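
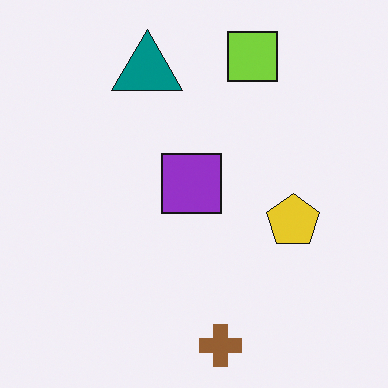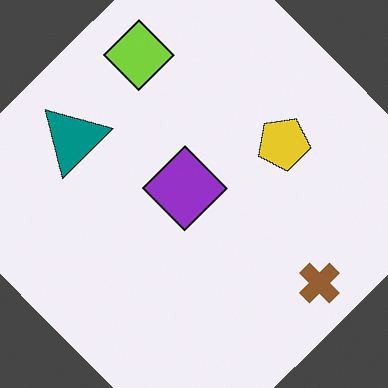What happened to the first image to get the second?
The second image is the first rotated counter-clockwise by a large amount — several tens of degrees.

Every shape is tilted by the same angle and the image corners show triangular fill wedges — a whole-image rotation by a non-right angle.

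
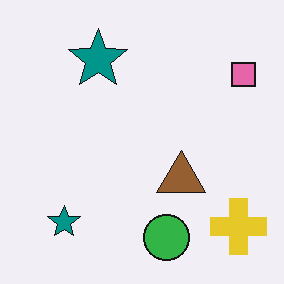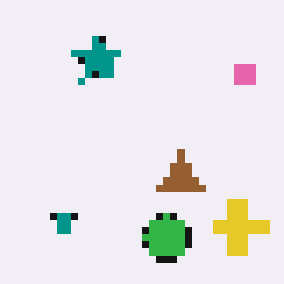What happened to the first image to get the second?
The second image is the first moderately pixelated.

Shapes are reduced to large square blocks; fine edges and outlines are lost — a downscale-then-upscale (mosaic) effect.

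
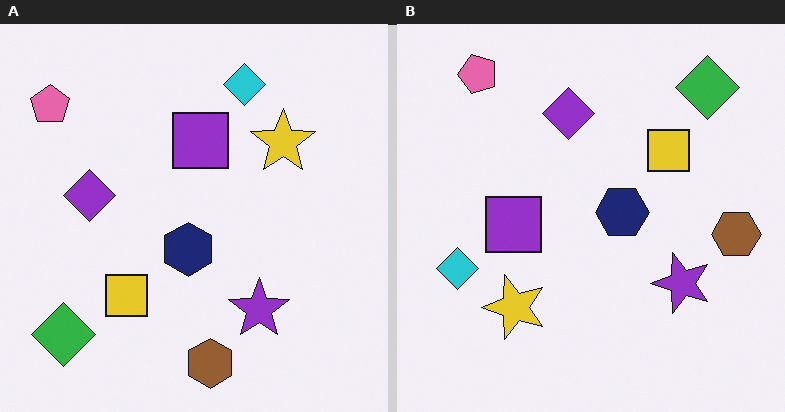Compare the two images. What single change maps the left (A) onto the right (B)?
Transposed (reflected across the top-left ↔ bottom-right diagonal).

Shapes have swapped their row and column positions — what was in the top-right is now in the bottom-left — a diagonal reflection.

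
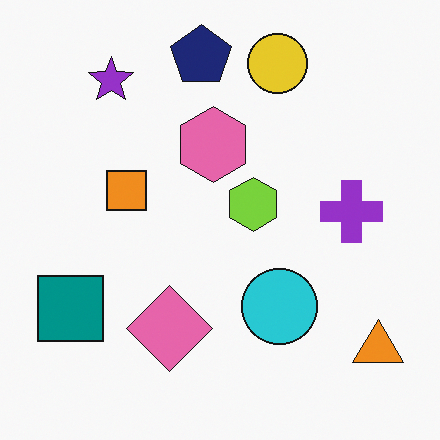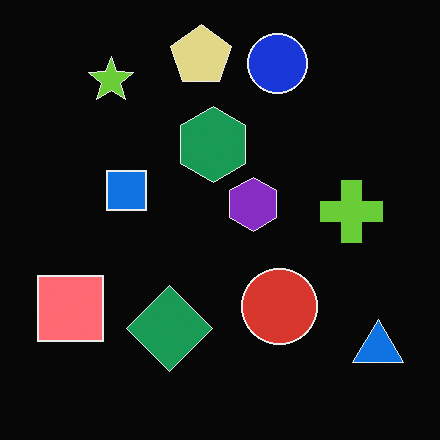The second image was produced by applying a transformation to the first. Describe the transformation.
Color-inverted (negative).

The light background has become dark and every shape's color is its complement — a photographic negative.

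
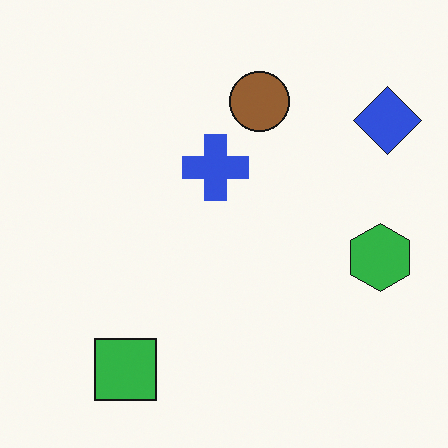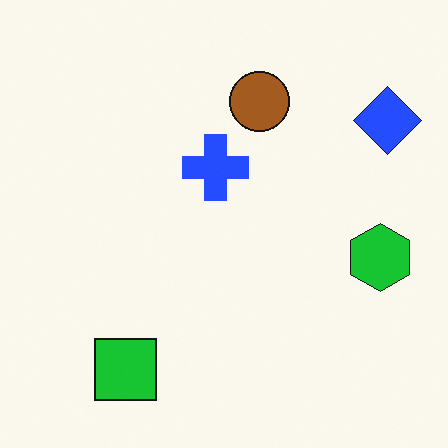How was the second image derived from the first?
The transformation is: slightly oversaturated.

All colors are more vivid — a global saturation change.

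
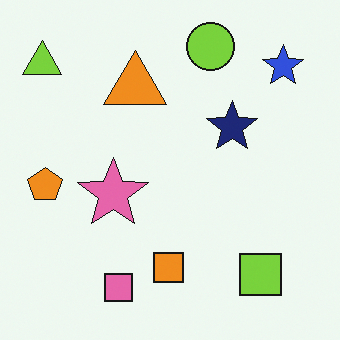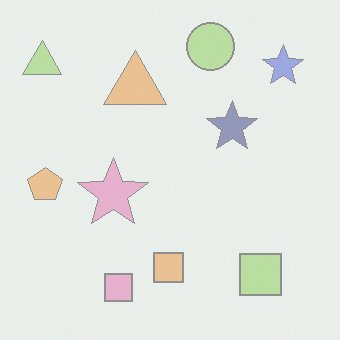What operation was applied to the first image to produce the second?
This is the original image washed out (contrast reduced).

Tones are pushed toward mid-grey across the whole image — a global contrast change.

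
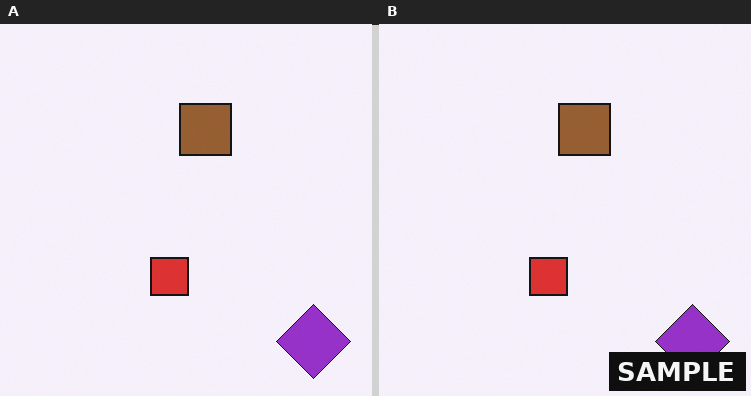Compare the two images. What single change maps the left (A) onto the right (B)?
This is the original image watermarked with the text "SAMPLE" in the lower-right corner.

A dark label reading "SAMPLE" appears in the lower-right corner.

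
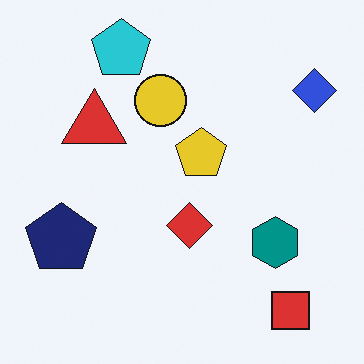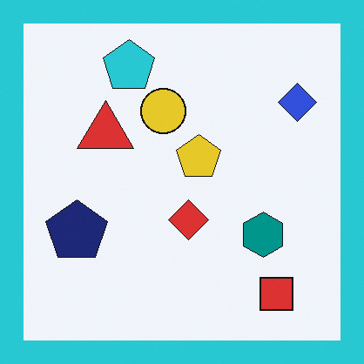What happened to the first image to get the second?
This is the original image framed with a cyan border.

A solid cyan frame runs around the edge of the second image, with the content slightly shrunk inside it.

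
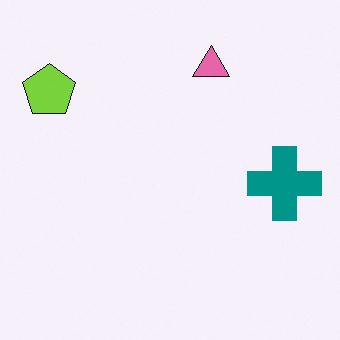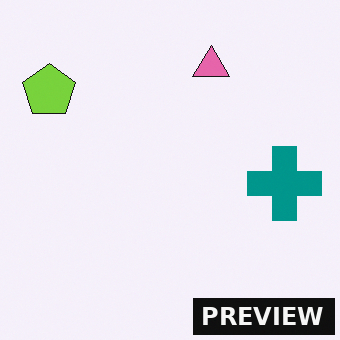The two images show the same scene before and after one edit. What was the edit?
The second image is the first watermarked with the text "PREVIEW" in the lower-right corner.

A dark label reading "PREVIEW" appears in the lower-right corner.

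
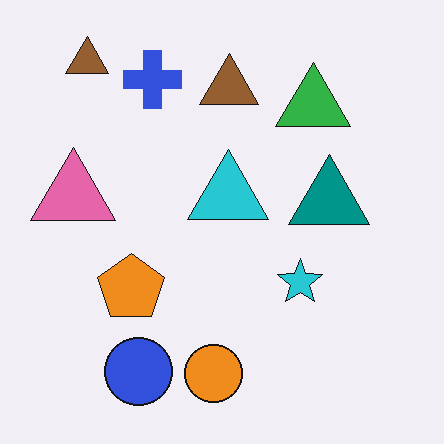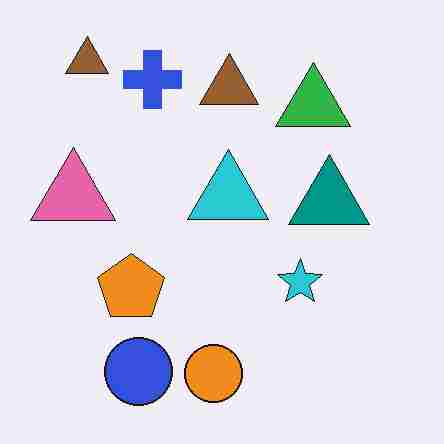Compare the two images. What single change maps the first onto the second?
The image was heavily JPEG-compressed with obvious blocking artifacts.

Blocky 8×8 compression artifacts appear around shape edges and the flat background shows ringing — characteristic JPEG degradation.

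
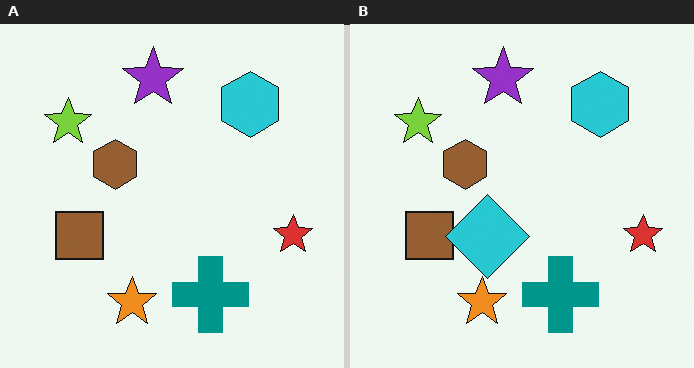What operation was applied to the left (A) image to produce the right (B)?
This is the original image overlaid with an additional cyan diamond.

A cyan diamond appears in the right (B) image that is absent from the left (A).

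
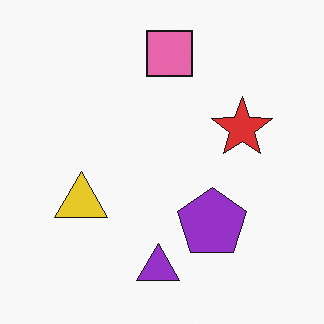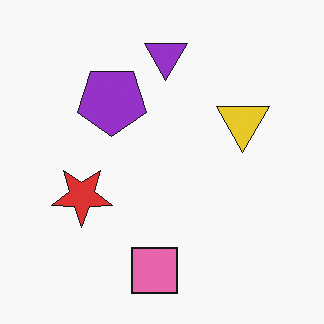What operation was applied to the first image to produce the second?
Rotated 180°.

The pink square sits in the top of the first image and the bottom of the second — consistent with a whole-image 180° rotation.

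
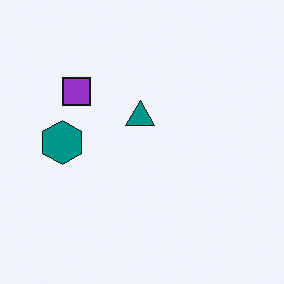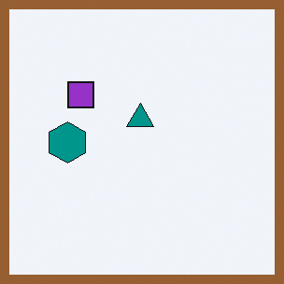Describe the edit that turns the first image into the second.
It was framed with a brown border.

A solid brown frame runs around the edge of the second image, with the content slightly shrunk inside it.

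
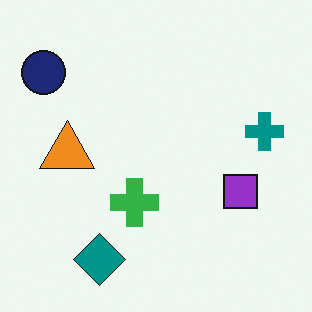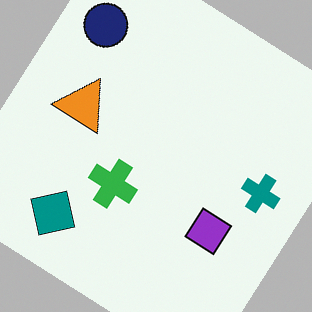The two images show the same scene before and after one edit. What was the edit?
The second image is the first rotated clockwise by a large amount — several tens of degrees.

Every shape is tilted by the same angle and the image corners show triangular fill wedges — a whole-image rotation by a non-right angle.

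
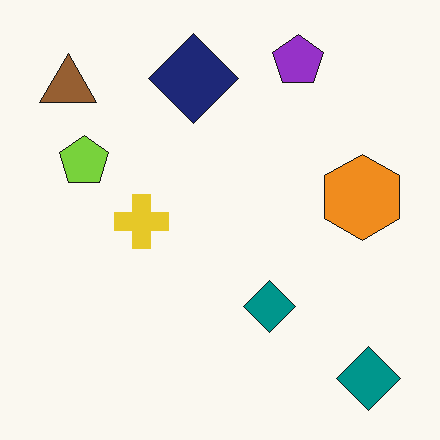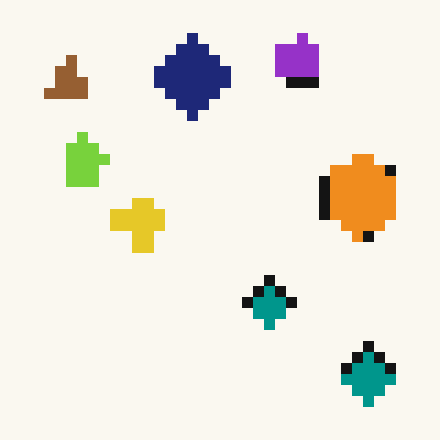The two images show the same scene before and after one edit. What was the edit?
The second image is the first heavily pixelated into large blocks.

Shapes are reduced to large square blocks; fine edges and outlines are lost — a downscale-then-upscale (mosaic) effect.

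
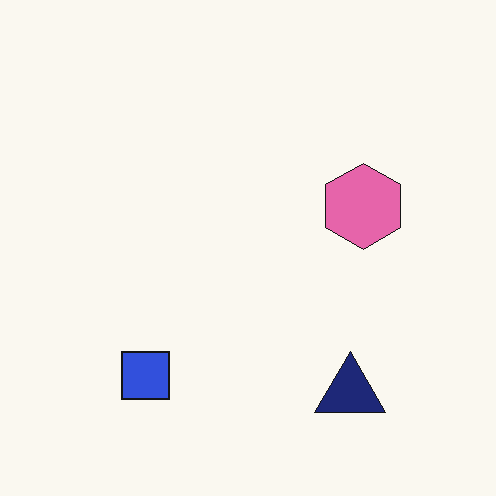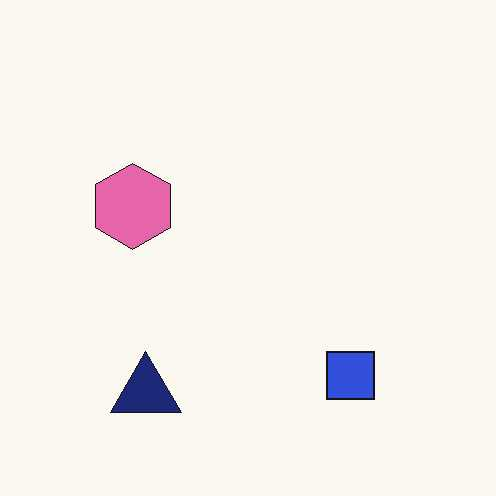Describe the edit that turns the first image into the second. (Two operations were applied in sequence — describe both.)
The transformation is: flipped horizontally (left ↔ right), then given moderate JPEG compression.

The pink hexagon is in the right of the first image and the left of the second — shapes on opposite sides of the vertical midline have swapped in a mirror flip. Blocky 8×8 compression artifacts appear around shape edges and the flat background shows ringing — characteristic JPEG degradation.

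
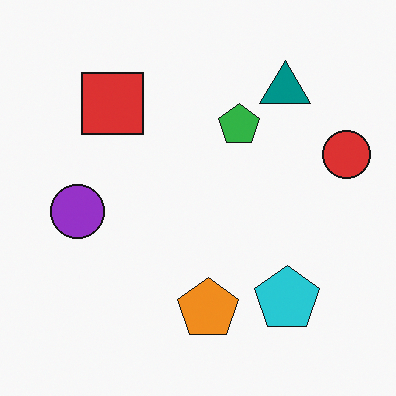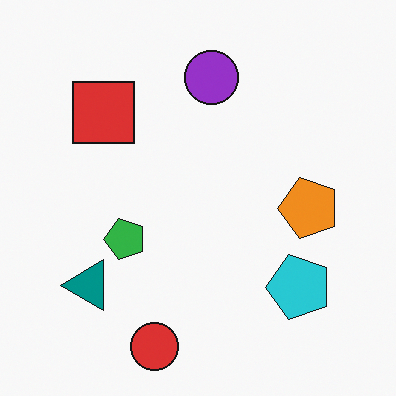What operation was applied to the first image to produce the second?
It was transposed (reflected across the top-left ↔ bottom-right diagonal).

Shapes have swapped their row and column positions — what was in the top-right is now in the bottom-left — a diagonal reflection.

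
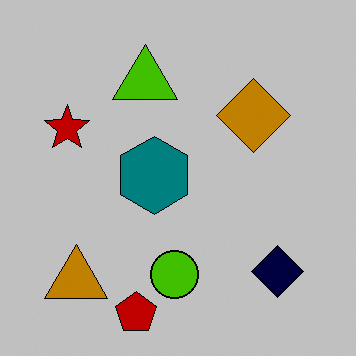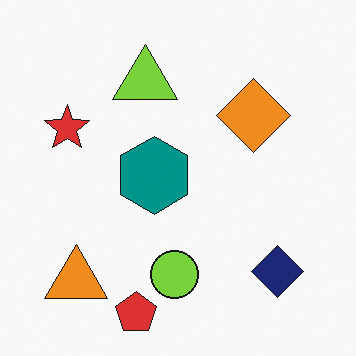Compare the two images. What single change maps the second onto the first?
It was aggressively posterized.

Each flat color has snapped to a coarser quantized level — most visibly, the near-white background has dropped to a flat grey.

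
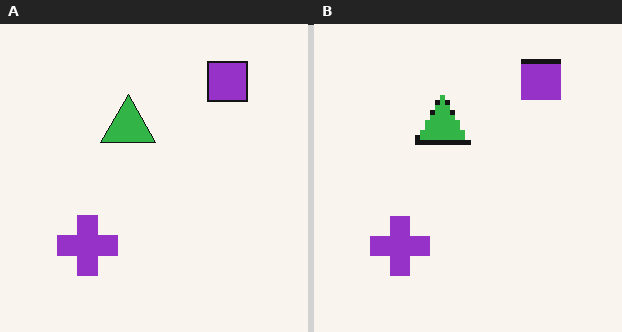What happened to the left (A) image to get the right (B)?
It was mildly pixelated.

Shapes are reduced to large square blocks; fine edges and outlines are lost — a downscale-then-upscale (mosaic) effect.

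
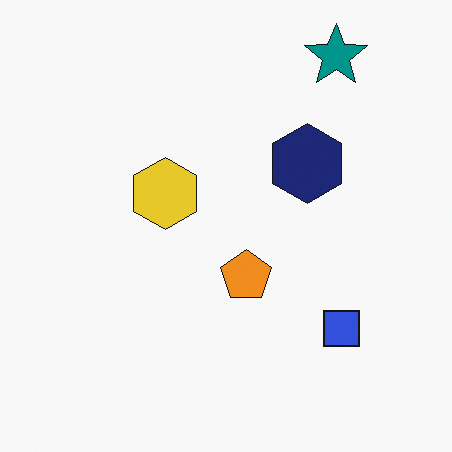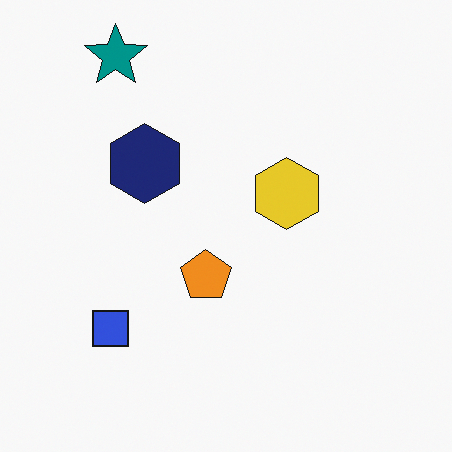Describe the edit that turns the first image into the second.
This is the original image flipped horizontally (left ↔ right).

The blue square is in the bottom-right of the first image and the bottom-left of the second — shapes on opposite sides of the vertical midline have swapped in a mirror flip.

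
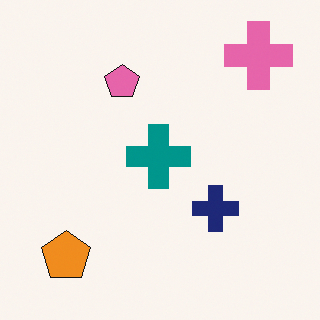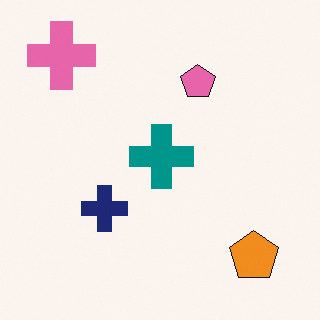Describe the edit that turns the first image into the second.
This is the original image flipped horizontally (left ↔ right).

The pink cross is in the top-right of the first image and the top-left of the second — shapes on opposite sides of the vertical midline have swapped in a mirror flip.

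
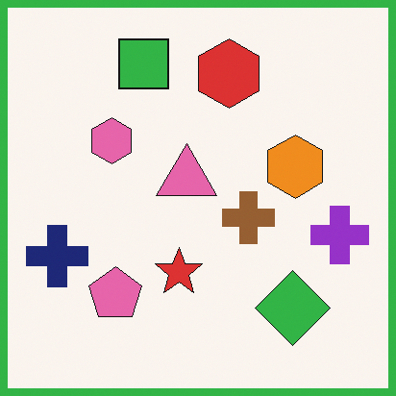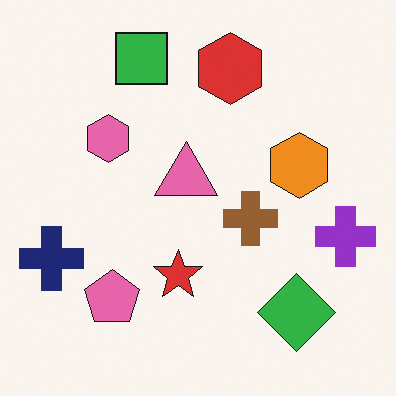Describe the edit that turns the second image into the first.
The image was framed with a green border.

A solid green frame runs around the edge of the first image, with the content slightly shrunk inside it.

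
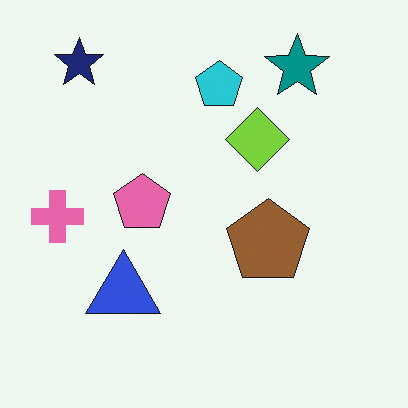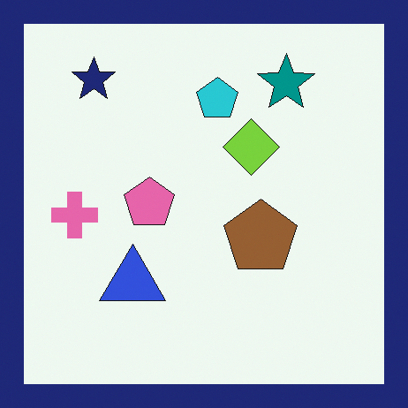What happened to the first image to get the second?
The second image is the first framed with a navy border.

A solid navy frame runs around the edge of the second image, with the content slightly shrunk inside it.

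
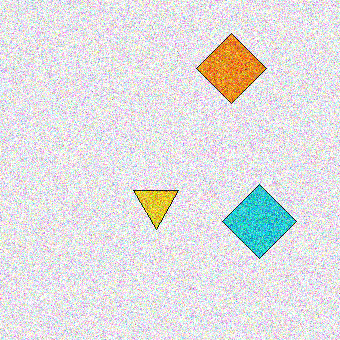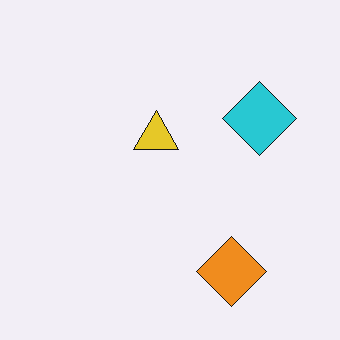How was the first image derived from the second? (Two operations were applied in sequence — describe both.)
The first image is the second degraded with a thick layer of grain, then flipped vertically (top ↔ bottom).

Random speckle covers the whole image, including the flat background. The orange diamond is in the bottom-right of the second image and the top-right of the first — shapes on opposite sides of the horizontal midline have swapped in a mirror flip.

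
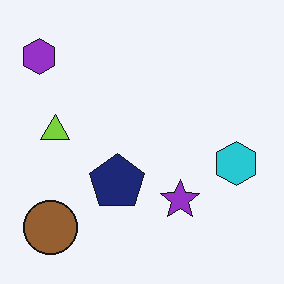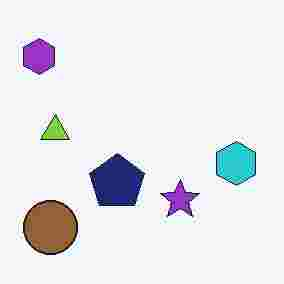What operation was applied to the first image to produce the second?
The transformation is: degraded with heavy JPEG compression.

Blocky 8×8 compression artifacts appear around shape edges and the flat background shows ringing — characteristic JPEG degradation.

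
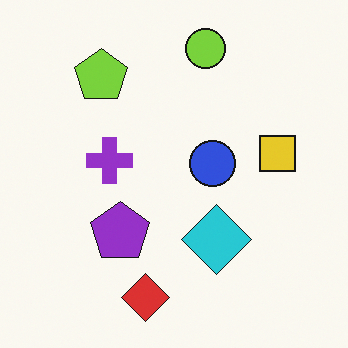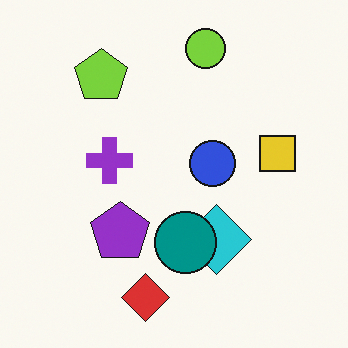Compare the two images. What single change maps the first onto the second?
Overlaid with an additional teal circle.

A teal circle appears in the second image that is absent from the first.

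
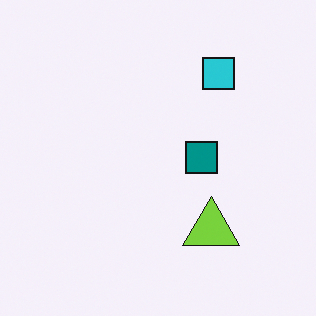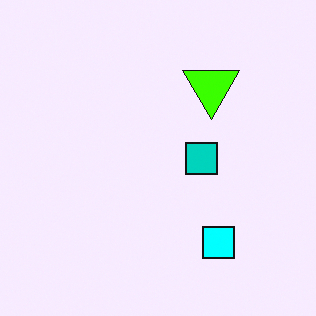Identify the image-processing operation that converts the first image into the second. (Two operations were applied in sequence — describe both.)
Flipped vertically (top ↔ bottom), then heavily oversaturated.

The cyan square is in the top-right of the first image and the bottom-right of the second — shapes on opposite sides of the horizontal midline have swapped in a mirror flip. All colors are more vivid — a global saturation change.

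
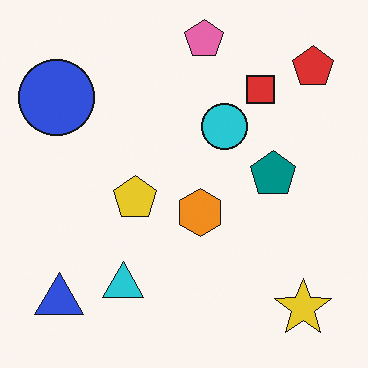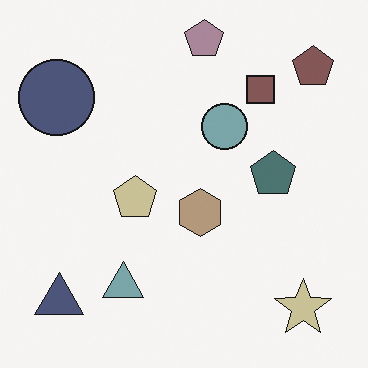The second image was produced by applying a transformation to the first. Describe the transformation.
The transformation is: made much more muted (saturation change).

All colors are more muted and greyish — a global saturation change.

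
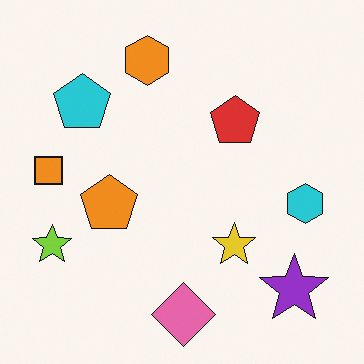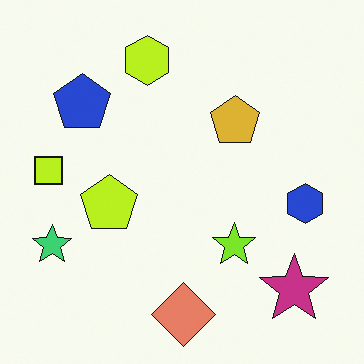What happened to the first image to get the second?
The second image is the first hue-shifted by a small amount.

Every shape's color has rotated by the same amount around the hue wheel — a uniform hue shift.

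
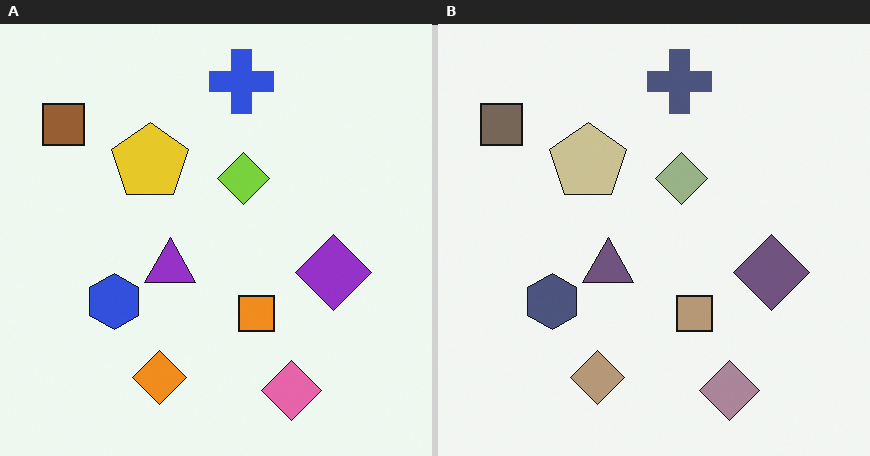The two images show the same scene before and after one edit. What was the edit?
Made much more muted (saturation change).

All colors are more muted and greyish — a global saturation change.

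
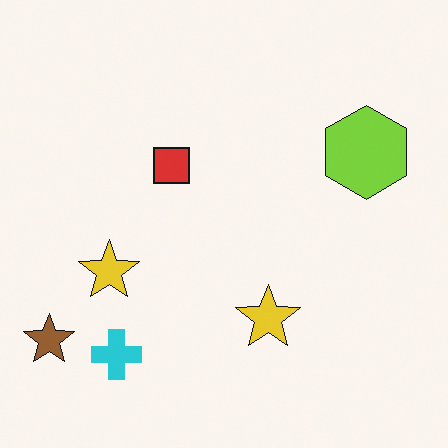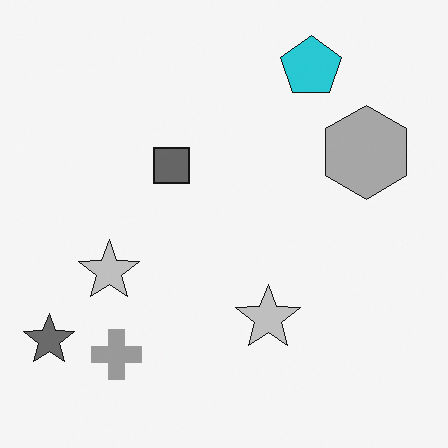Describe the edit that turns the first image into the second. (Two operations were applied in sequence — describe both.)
Converted to grayscale, then overlaid with an additional cyan pentagon.

All color is removed — every shape is now a shade of grey. A cyan pentagon appears in the second image that is absent from the first.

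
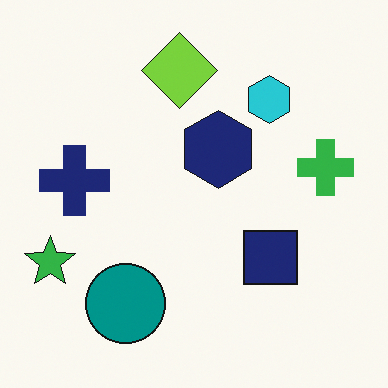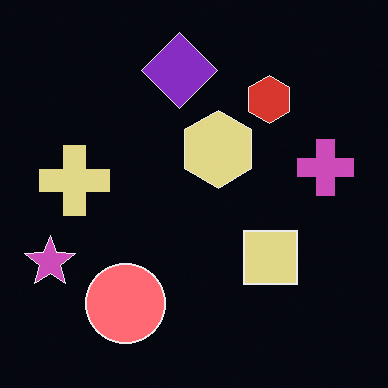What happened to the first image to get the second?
This is the original image color-inverted (negative).

The light background has become dark and every shape's color is its complement — a photographic negative.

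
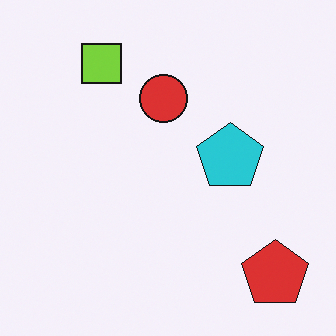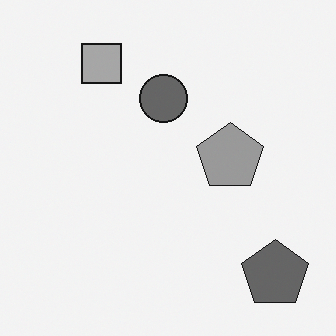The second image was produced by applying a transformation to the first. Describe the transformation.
The transformation is: converted to grayscale.

All color is removed — every shape is now a shade of grey.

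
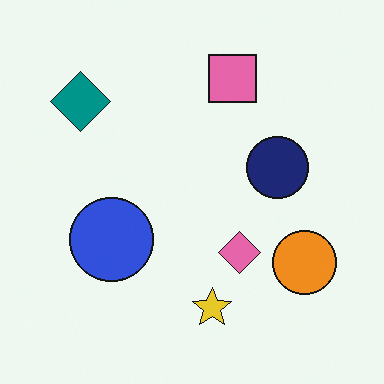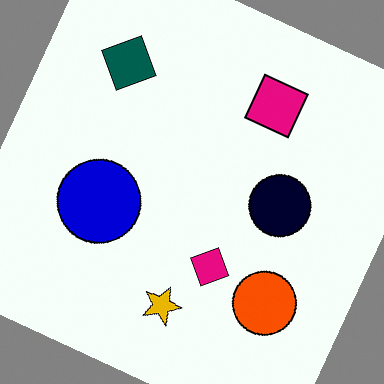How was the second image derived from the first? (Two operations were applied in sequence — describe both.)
This is the original image given much higher contrast, then rotated clockwise by a clearly visible amount.

Tones are pushed away from mid-grey across the whole image — a global contrast change. Every shape is tilted by the same angle and the image corners show triangular fill wedges — a whole-image rotation by a non-right angle.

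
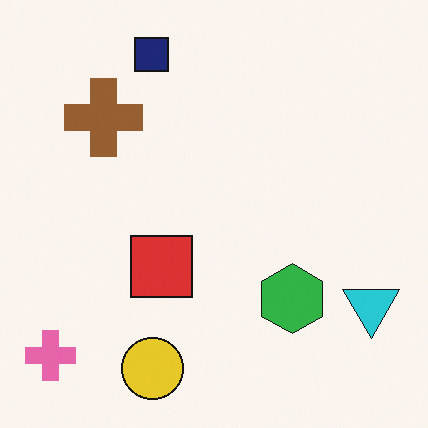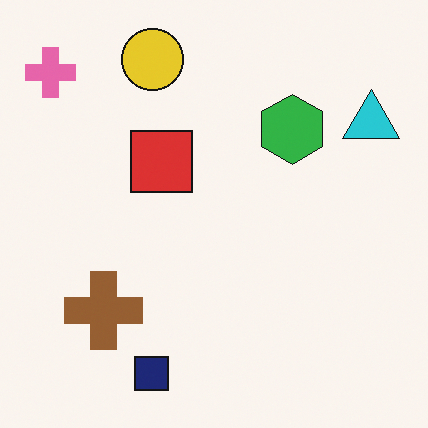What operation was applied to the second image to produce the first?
Flipped vertically (top ↔ bottom).

The navy square is in the bottom of the second image and the top of the first — shapes on opposite sides of the horizontal midline have swapped in a mirror flip.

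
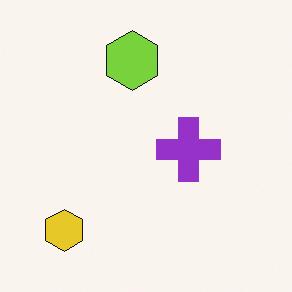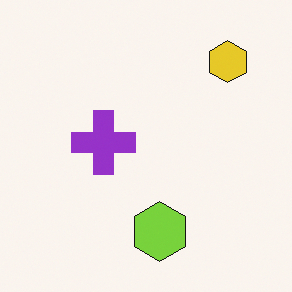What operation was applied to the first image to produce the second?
The transformation is: rotated 180°.

The yellow hexagon sits in the bottom-left of the first image and the top-right of the second — consistent with a whole-image 180° rotation.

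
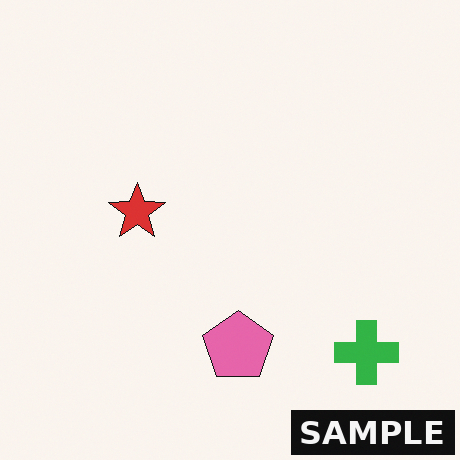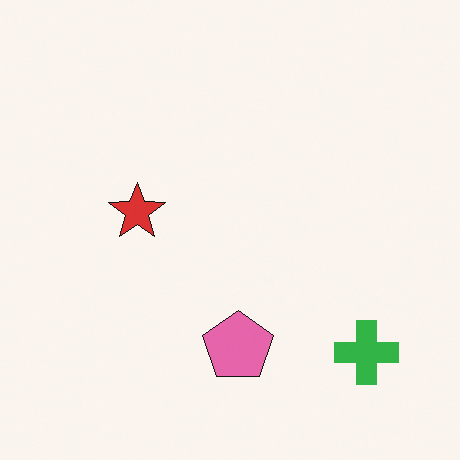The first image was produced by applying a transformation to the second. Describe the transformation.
The transformation is: watermarked with the text "SAMPLE" in the lower-right corner.

A dark label reading "SAMPLE" appears in the lower-right corner.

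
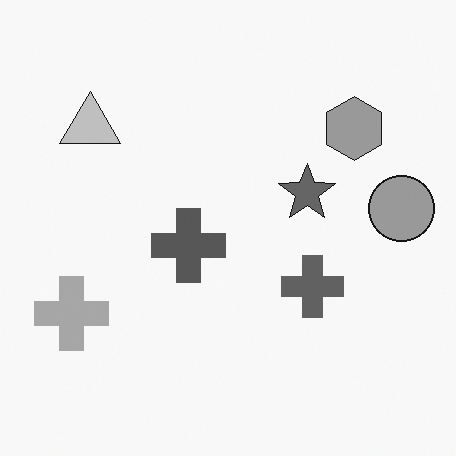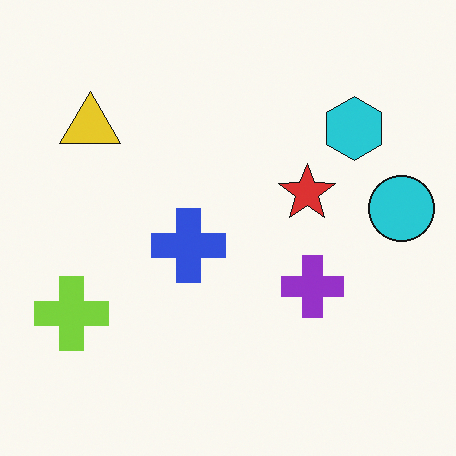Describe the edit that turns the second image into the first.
Converted to grayscale.

All color is removed — every shape is now a shade of grey.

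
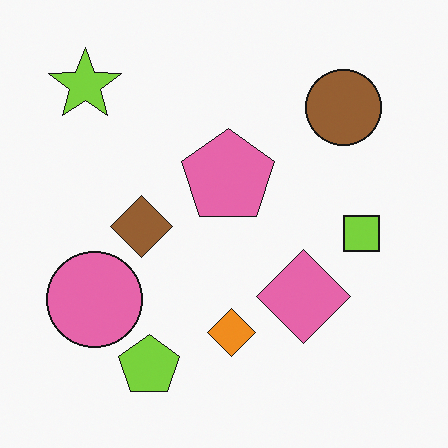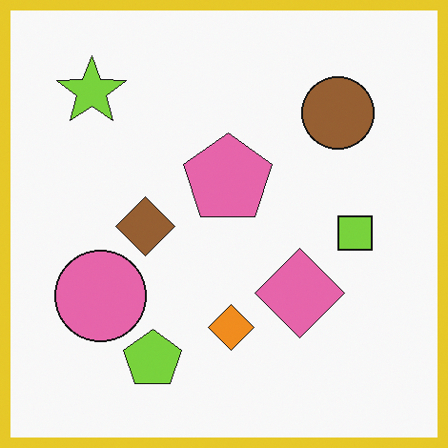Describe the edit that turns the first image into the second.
Framed with a yellow border.

A solid yellow frame runs around the edge of the second image, with the content slightly shrunk inside it.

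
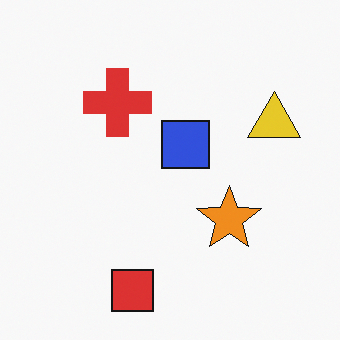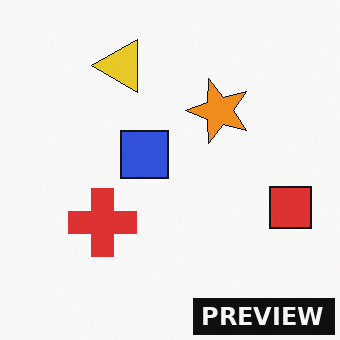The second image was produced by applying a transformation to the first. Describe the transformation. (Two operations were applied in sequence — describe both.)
The second image is the first rotated 90° counter-clockwise, then watermarked with the text "PREVIEW" in the lower-right corner.

The red square sits in the bottom of the first image and the right of the second — consistent with a whole-image 90° counter-clockwise rotation. A dark label reading "PREVIEW" appears in the lower-right corner.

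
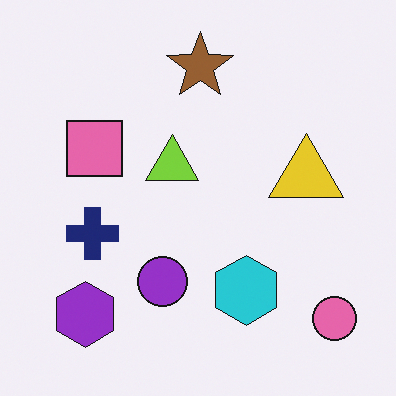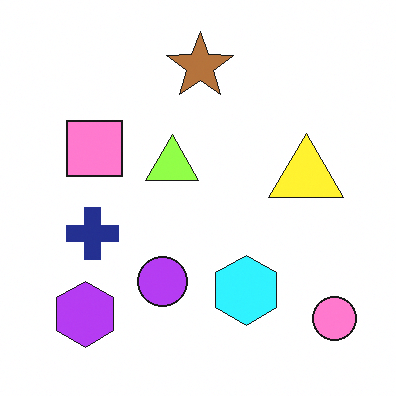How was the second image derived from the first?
The image was brightened a little.

Every pixel — background and shapes alike — is uniformly brightened.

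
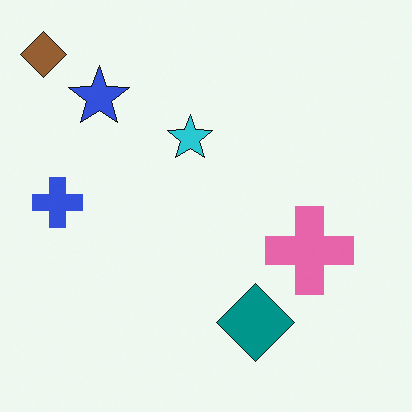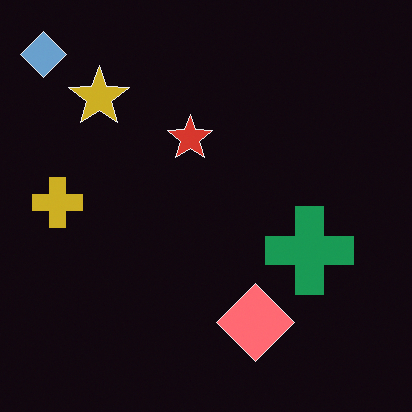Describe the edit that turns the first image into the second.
This is the original image color-inverted (negative).

The light background has become dark and every shape's color is its complement — a photographic negative.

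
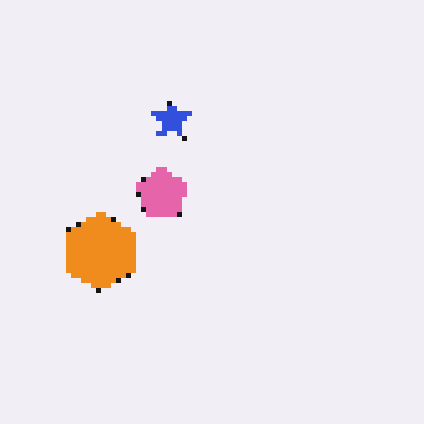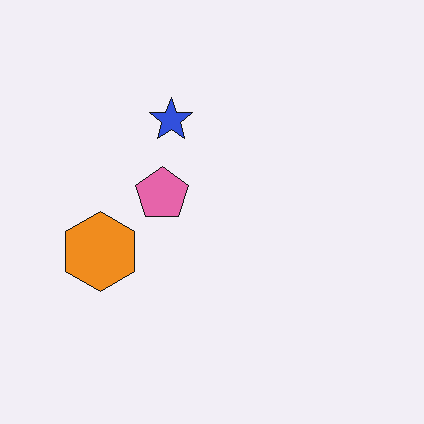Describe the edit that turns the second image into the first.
This is the original image lightly pixelated (a mild mosaic effect).

Shapes are reduced to large square blocks; fine edges and outlines are lost — a downscale-then-upscale (mosaic) effect.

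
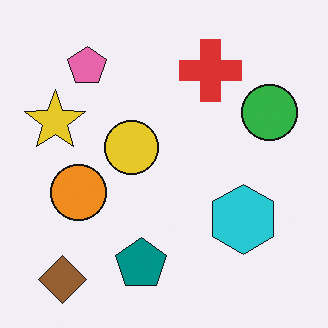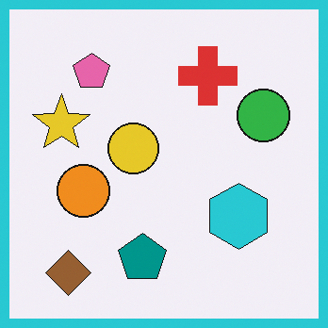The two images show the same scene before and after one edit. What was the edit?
This is the original image framed with a cyan border.

A solid cyan frame runs around the edge of the second image, with the content slightly shrunk inside it.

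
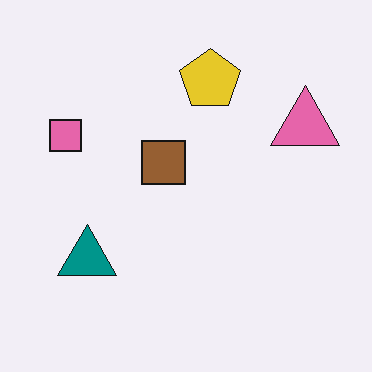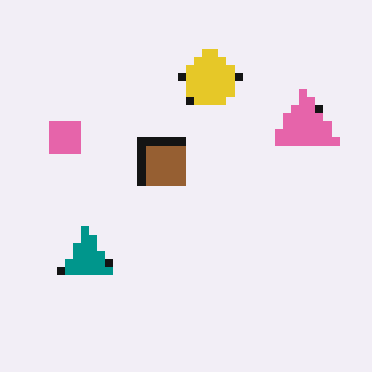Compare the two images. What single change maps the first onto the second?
The image was moderately pixelated.

Shapes are reduced to large square blocks; fine edges and outlines are lost — a downscale-then-upscale (mosaic) effect.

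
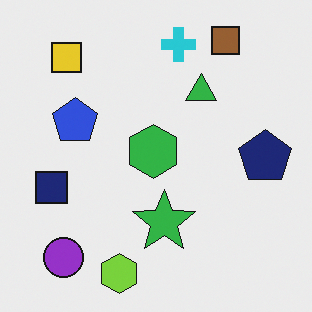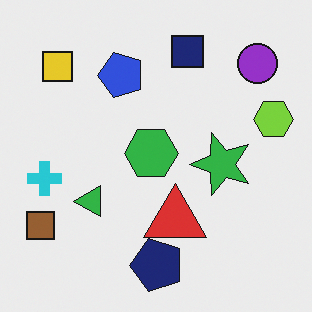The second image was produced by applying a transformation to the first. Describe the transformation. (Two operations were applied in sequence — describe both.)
It was transposed (reflected across the top-left ↔ bottom-right diagonal), then overlaid with an additional red triangle.

Shapes have swapped their row and column positions — what was in the top-right is now in the bottom-left — a diagonal reflection. A red triangle appears in the second image that is absent from the first.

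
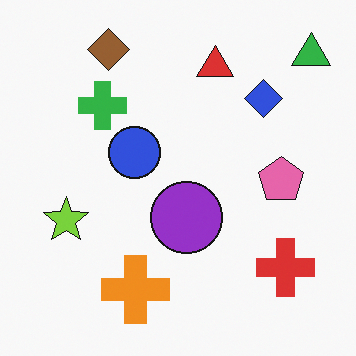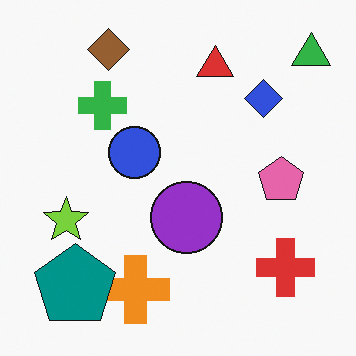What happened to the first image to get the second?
The second image is the first overlaid with an additional teal pentagon.

A teal pentagon appears in the second image that is absent from the first.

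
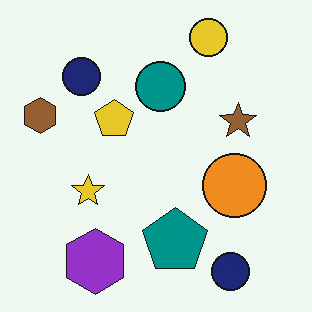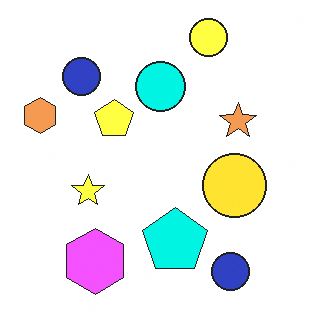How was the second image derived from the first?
The image was brightened a lot.

Every pixel — background and shapes alike — is uniformly brightened.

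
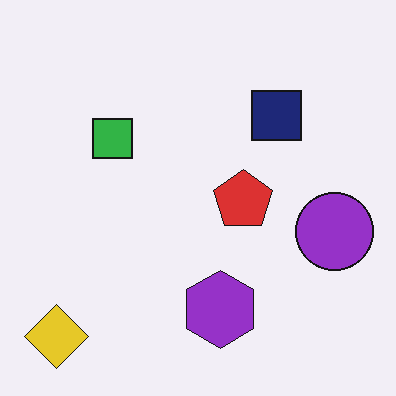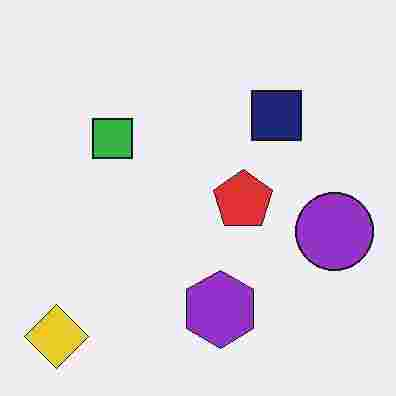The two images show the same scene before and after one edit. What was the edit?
The image was degraded with heavy JPEG compression.

Blocky 8×8 compression artifacts appear around shape edges and the flat background shows ringing — characteristic JPEG degradation.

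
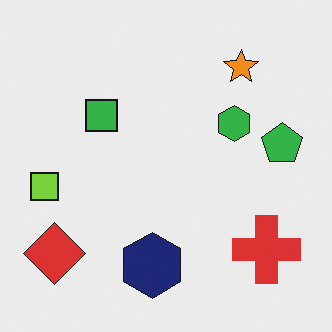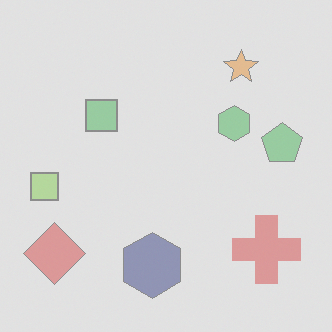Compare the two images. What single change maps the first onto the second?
The transformation is: given much lower contrast.

Tones are pushed toward mid-grey across the whole image — a global contrast change.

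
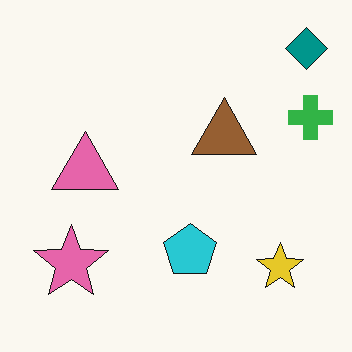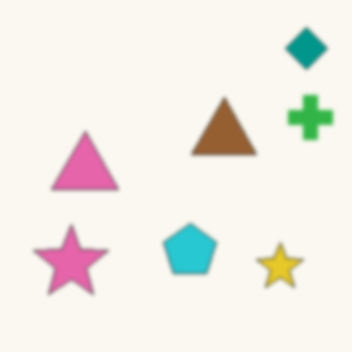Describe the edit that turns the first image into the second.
It was slightly softened.

Shape edges and outlines are uniformly softened across the whole image.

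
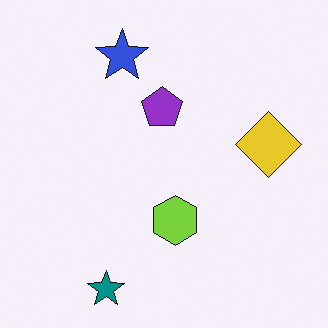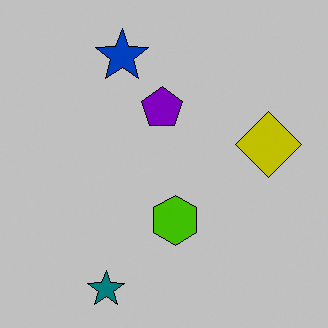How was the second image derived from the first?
Aggressively posterized.

Each flat color has snapped to a coarser quantized level — most visibly, the near-white background has dropped to a flat grey.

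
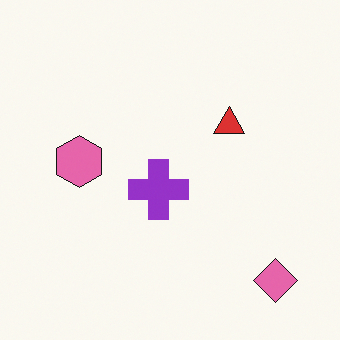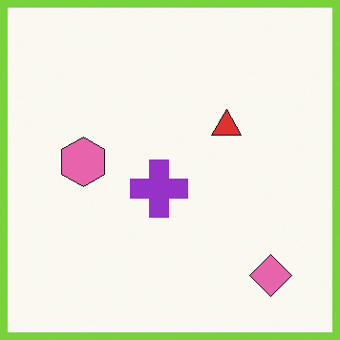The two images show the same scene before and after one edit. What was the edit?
The second image is the first framed with a lime border.

A solid lime frame runs around the edge of the second image, with the content slightly shrunk inside it.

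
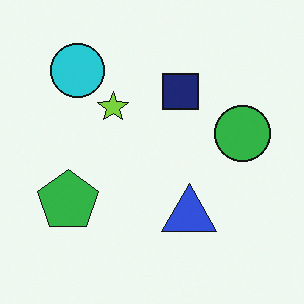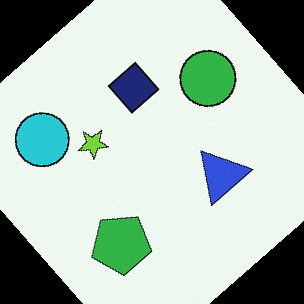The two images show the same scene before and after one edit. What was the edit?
It was rotated counter-clockwise by a large amount — several tens of degrees.

Every shape is tilted by the same angle and the image corners show triangular fill wedges — a whole-image rotation by a non-right angle.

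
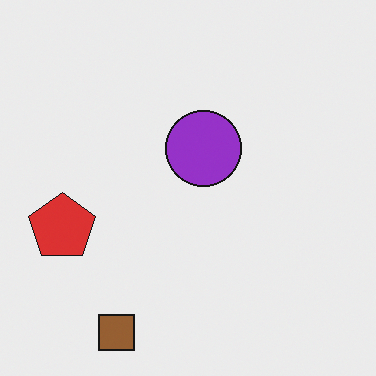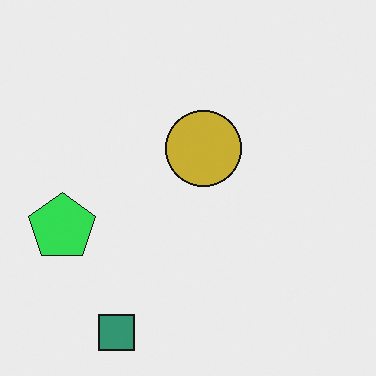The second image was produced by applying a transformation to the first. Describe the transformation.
This is the original image hue-shifted noticeably.

Every shape's color has rotated by the same amount around the hue wheel — a uniform hue shift.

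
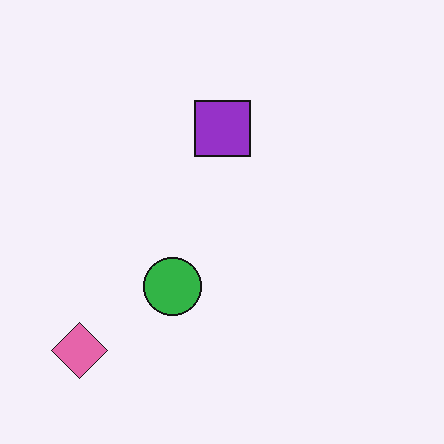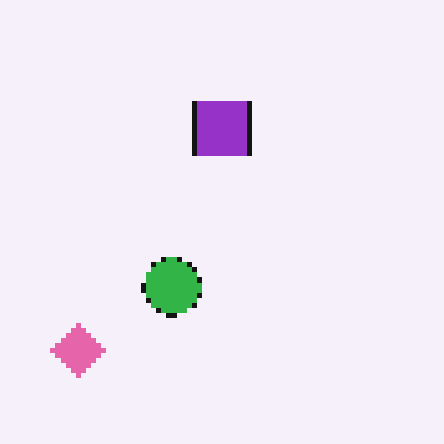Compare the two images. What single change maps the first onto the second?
It was mildly pixelated.

Shapes are reduced to large square blocks; fine edges and outlines are lost — a downscale-then-upscale (mosaic) effect.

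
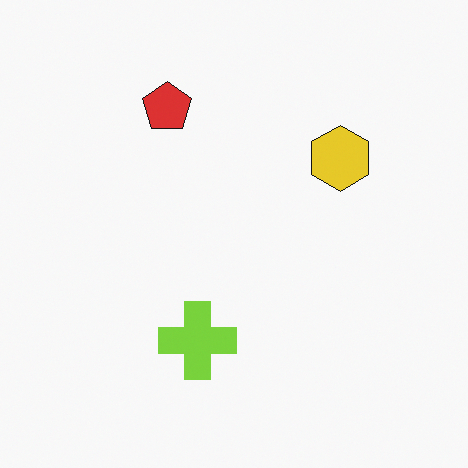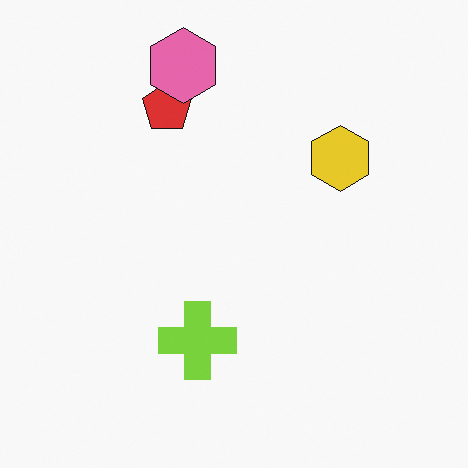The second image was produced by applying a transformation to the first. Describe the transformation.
The image was overlaid with an additional pink hexagon.

A pink hexagon appears in the second image that is absent from the first.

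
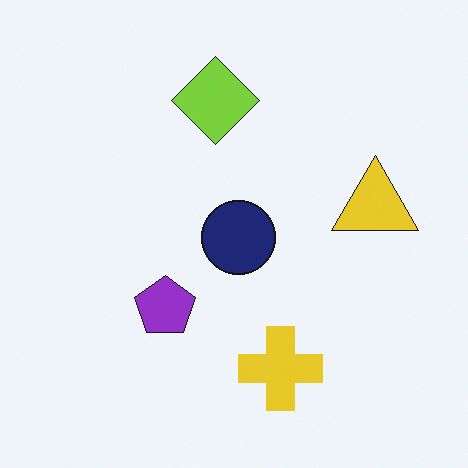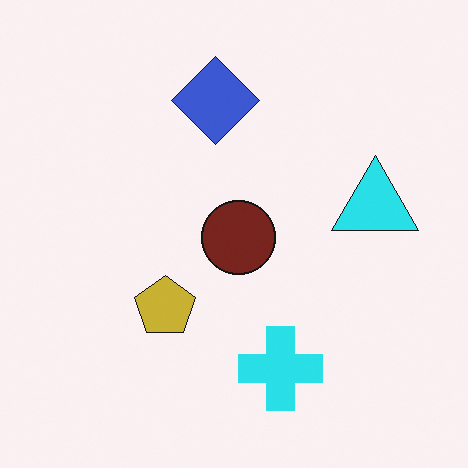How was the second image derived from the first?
It was hue-shifted through roughly a third of the color wheel.

Every shape's color has rotated by the same amount around the hue wheel — a uniform hue shift.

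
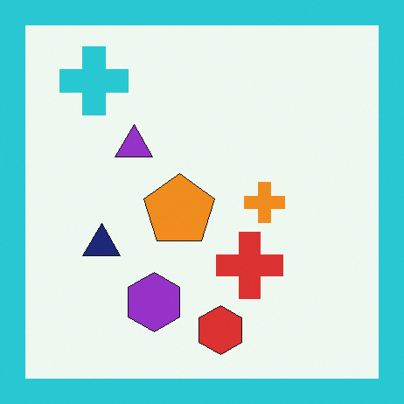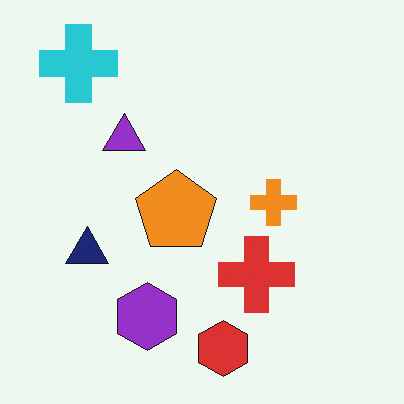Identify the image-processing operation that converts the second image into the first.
The image was framed with a cyan border.

A solid cyan frame runs around the edge of the first image, with the content slightly shrunk inside it.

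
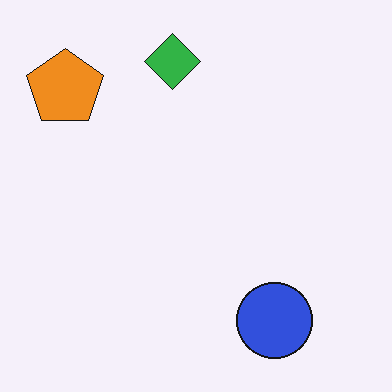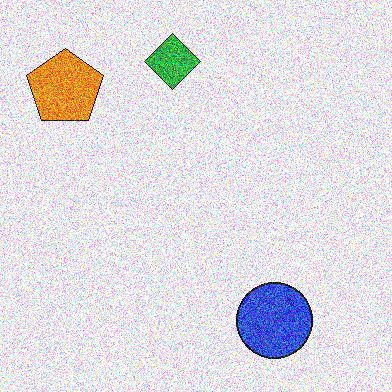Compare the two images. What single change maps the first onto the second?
This is the original image degraded with strong gaussian noise.

Random speckle covers the whole image, including the flat background.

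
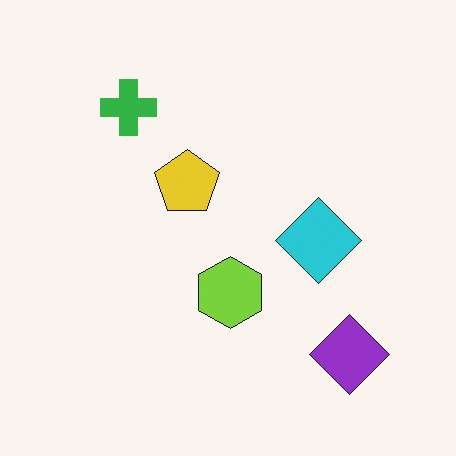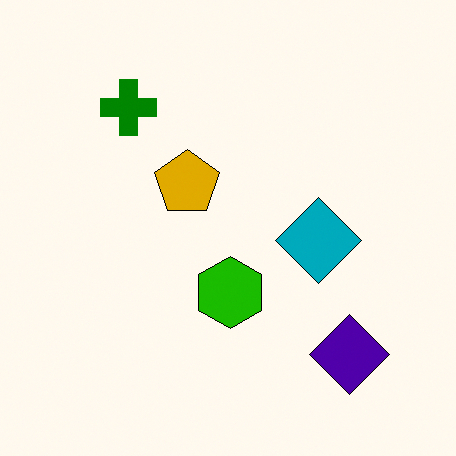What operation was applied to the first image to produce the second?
The image was boosted in contrast.

Tones are pushed away from mid-grey across the whole image — a global contrast change.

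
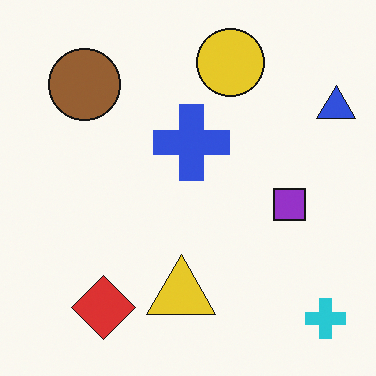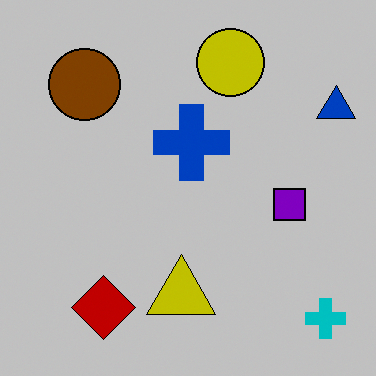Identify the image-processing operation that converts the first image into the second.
It was aggressively posterized.

Each flat color has snapped to a coarser quantized level — most visibly, the near-white background has dropped to a flat grey.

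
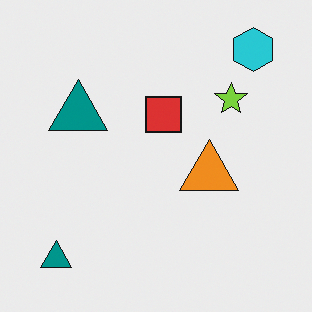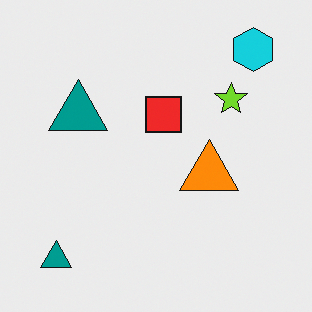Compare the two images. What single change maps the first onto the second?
Slightly oversaturated.

All colors are more vivid — a global saturation change.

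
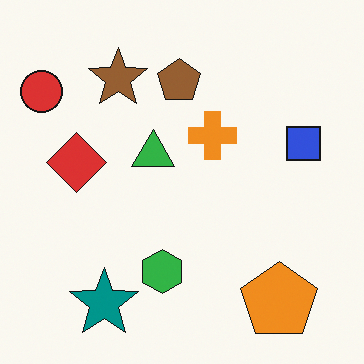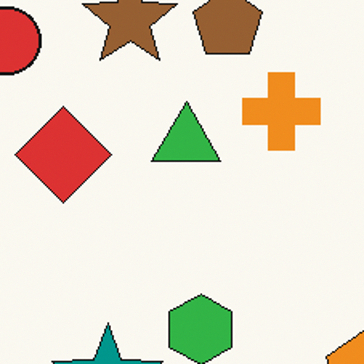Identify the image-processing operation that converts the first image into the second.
This is the original image cropped slightly and scaled back up.

The visible shapes are larger and the field of view is narrower; shapes near the original edges may be partly or wholly outside the frame — a crop-and-rescale.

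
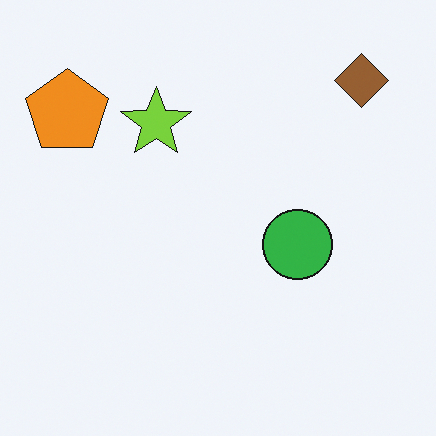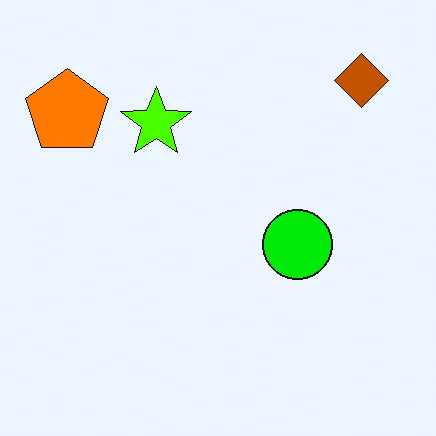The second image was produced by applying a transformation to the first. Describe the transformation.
The image was made much more vivid (saturation change).

All colors are more vivid — a global saturation change.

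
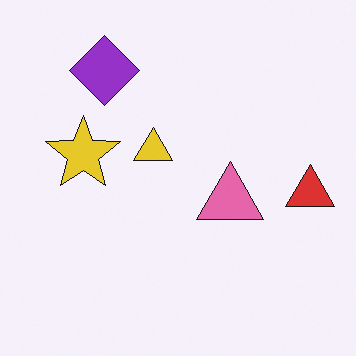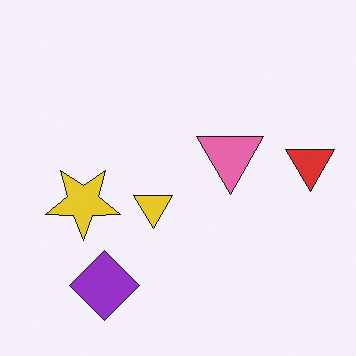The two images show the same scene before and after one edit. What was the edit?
The second image is the first flipped vertically (top ↔ bottom).

The purple diamond is in the top-left of the first image and the bottom-left of the second — shapes on opposite sides of the horizontal midline have swapped in a mirror flip.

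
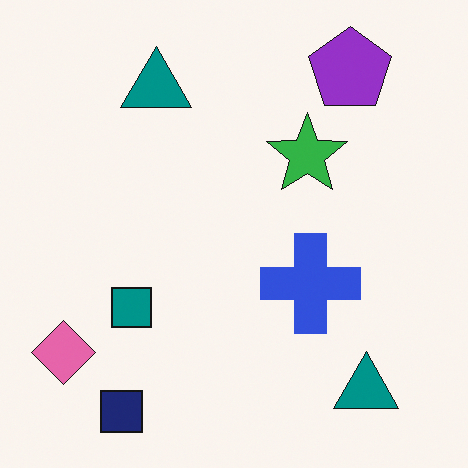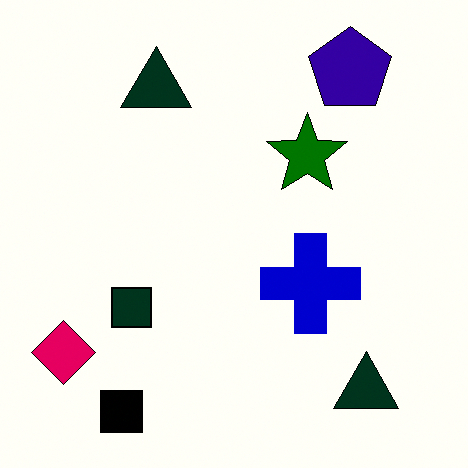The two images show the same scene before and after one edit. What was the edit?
The transformation is: boosted in contrast.

Tones are pushed away from mid-grey across the whole image — a global contrast change.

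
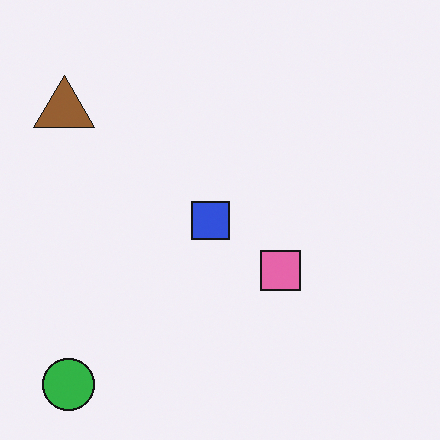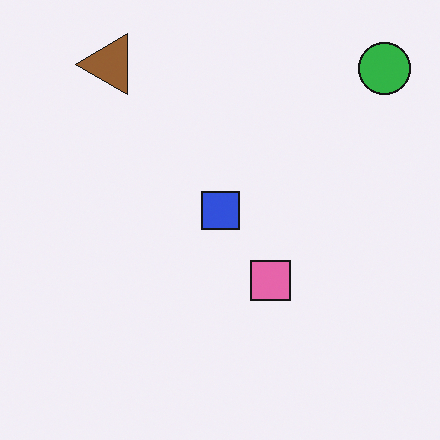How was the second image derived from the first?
This is the original image transposed (reflected across the top-left ↔ bottom-right diagonal).

Shapes have swapped their row and column positions — what was in the top-right is now in the bottom-left — a diagonal reflection.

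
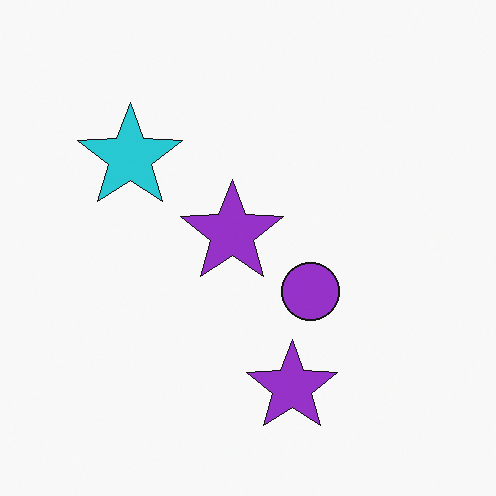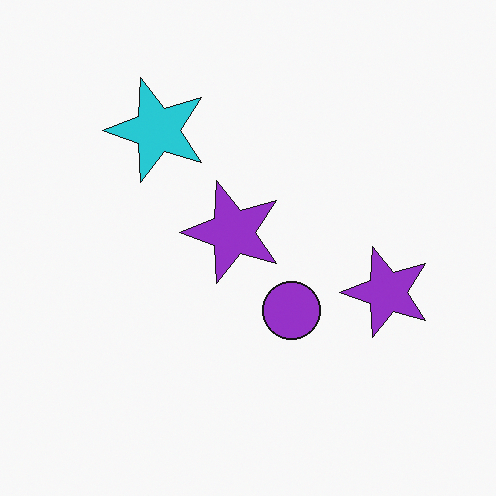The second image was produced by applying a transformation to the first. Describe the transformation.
It was transposed (reflected across the top-left ↔ bottom-right diagonal).

Shapes have swapped their row and column positions — what was in the top-right is now in the bottom-left — a diagonal reflection.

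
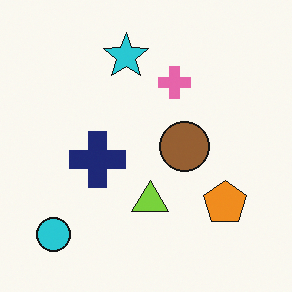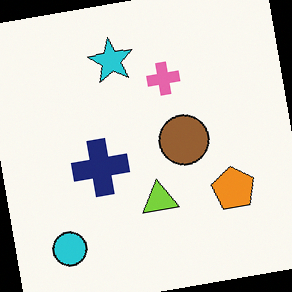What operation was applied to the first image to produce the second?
It was rotated counter-clockwise by a slight angle.

Every shape is tilted by the same angle and the image corners show triangular fill wedges — a whole-image rotation by a non-right angle.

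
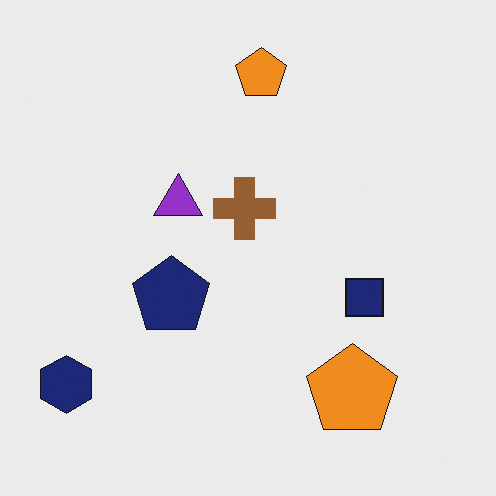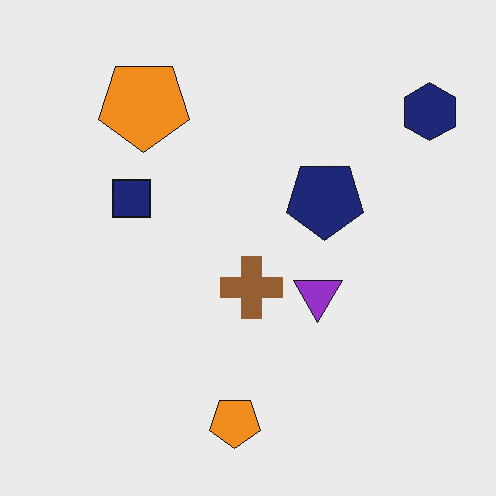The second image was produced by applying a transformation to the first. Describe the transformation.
The image was rotated 180°.

The navy hexagon sits in the bottom-left of the first image and the top-right of the second — consistent with a whole-image 180° rotation.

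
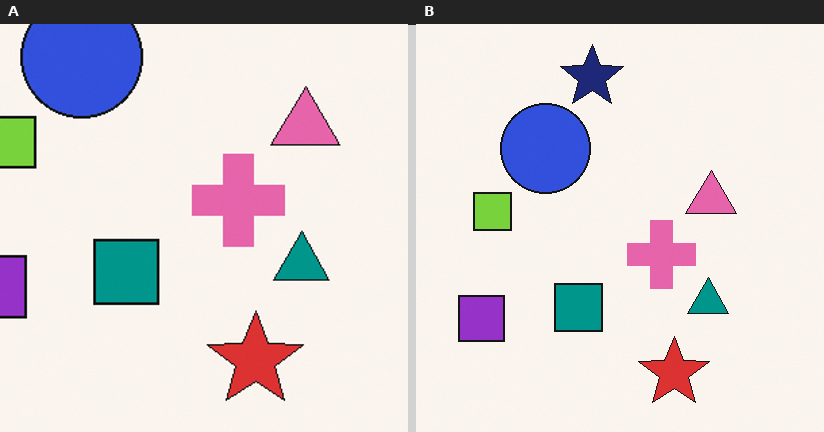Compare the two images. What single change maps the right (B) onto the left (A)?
The image was cropped to a modestly smaller region and rescaled.

The visible shapes are larger and the field of view is narrower; shapes near the original edges may be partly or wholly outside the frame — a crop-and-rescale.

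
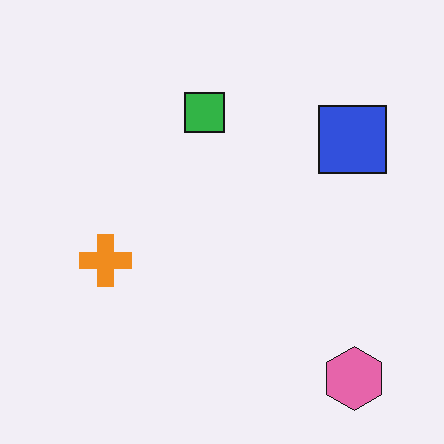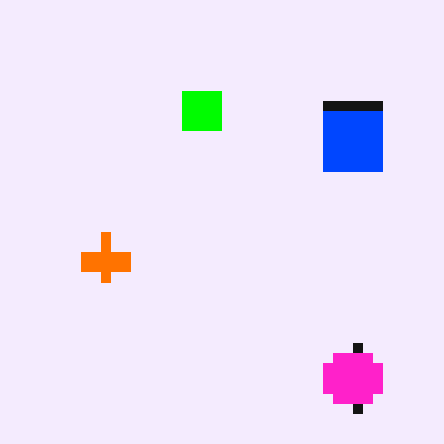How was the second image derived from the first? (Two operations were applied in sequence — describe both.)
It was heavily pixelated into large blocks, then made much more vivid (saturation change).

Shapes are reduced to large square blocks; fine edges and outlines are lost — a downscale-then-upscale (mosaic) effect. All colors are more vivid — a global saturation change.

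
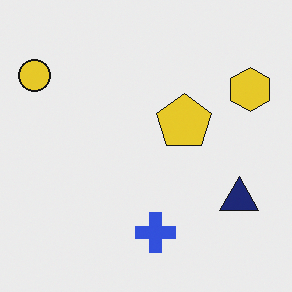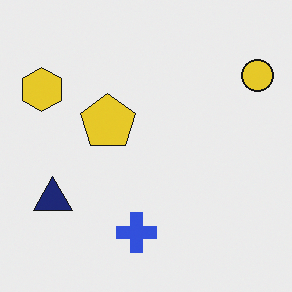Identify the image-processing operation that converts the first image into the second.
The second image is the first flipped horizontally (left ↔ right).

The yellow circle is in the top-left of the first image and the top-right of the second — shapes on opposite sides of the vertical midline have swapped in a mirror flip.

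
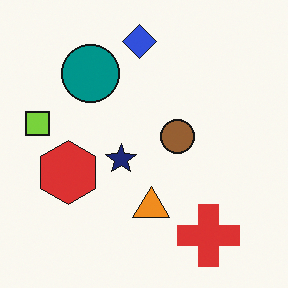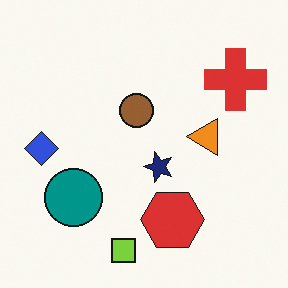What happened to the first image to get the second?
The image was rotated 90° counter-clockwise.

The red cross sits in the bottom-right of the first image and the top-right of the second — consistent with a whole-image 90° counter-clockwise rotation.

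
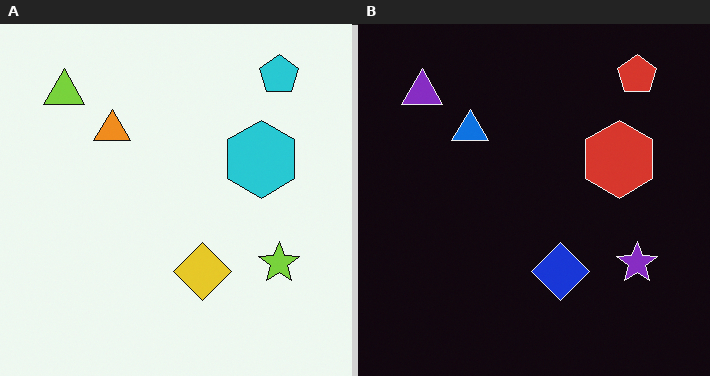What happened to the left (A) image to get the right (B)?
The image was color-inverted (negative).

The light background has become dark and every shape's color is its complement — a photographic negative.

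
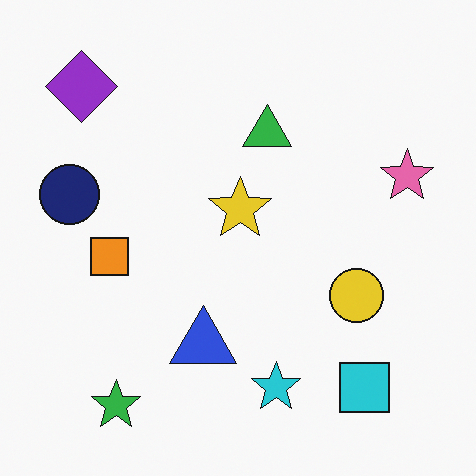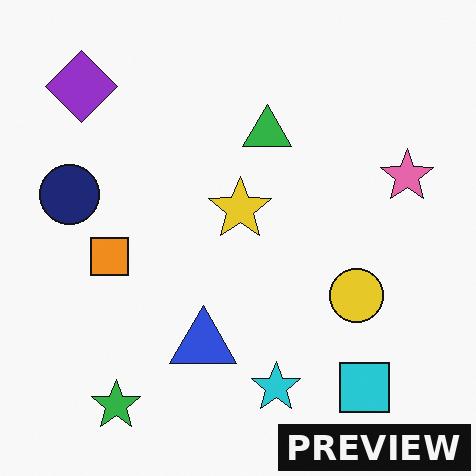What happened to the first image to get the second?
The second image is the first watermarked with the text "PREVIEW" in the lower-right corner.

A dark label reading "PREVIEW" appears in the lower-right corner.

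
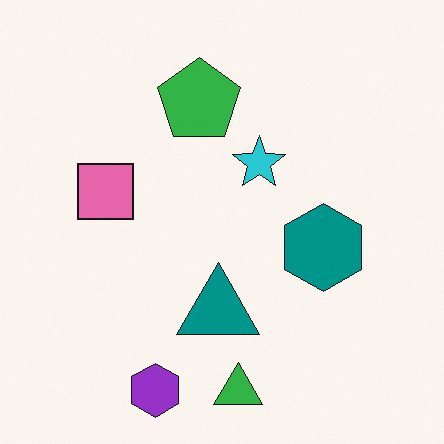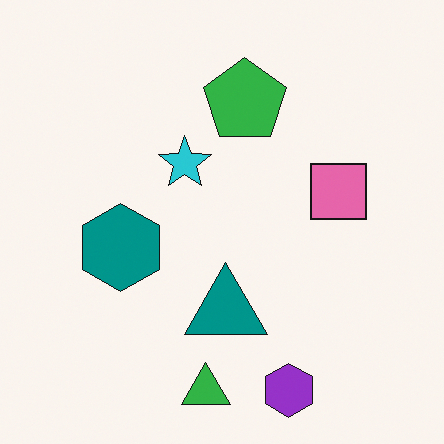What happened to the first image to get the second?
The image was flipped horizontally (left ↔ right).

The pink square is in the left of the first image and the right of the second — shapes on opposite sides of the vertical midline have swapped in a mirror flip.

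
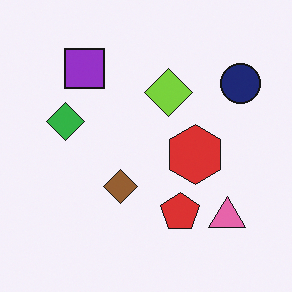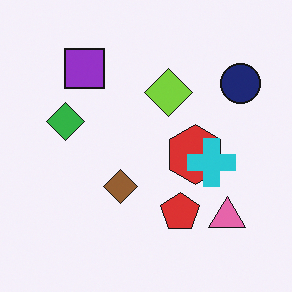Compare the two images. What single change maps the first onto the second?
The second image is the first overlaid with an additional cyan cross.

A cyan cross appears in the second image that is absent from the first.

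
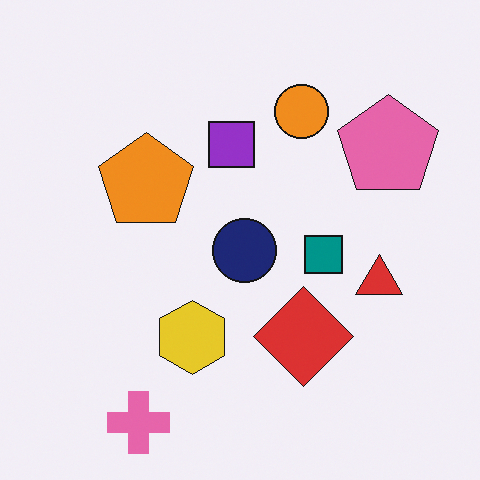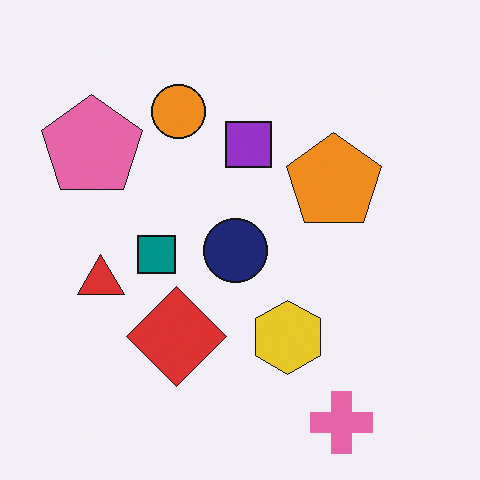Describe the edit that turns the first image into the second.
The second image is the first flipped horizontally (left ↔ right).

The pink pentagon is in the top-right of the first image and the top-left of the second — shapes on opposite sides of the vertical midline have swapped in a mirror flip.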